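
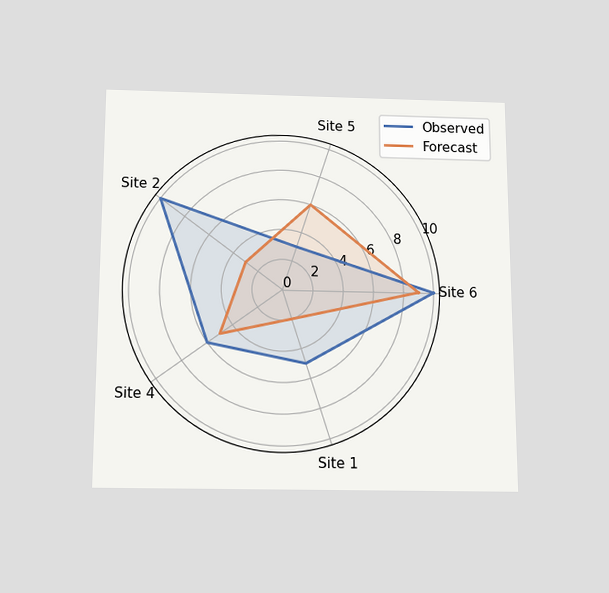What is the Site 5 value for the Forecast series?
6

The chart is viewed slightly from below. On the Site 5 axis, Forecast reaches 6.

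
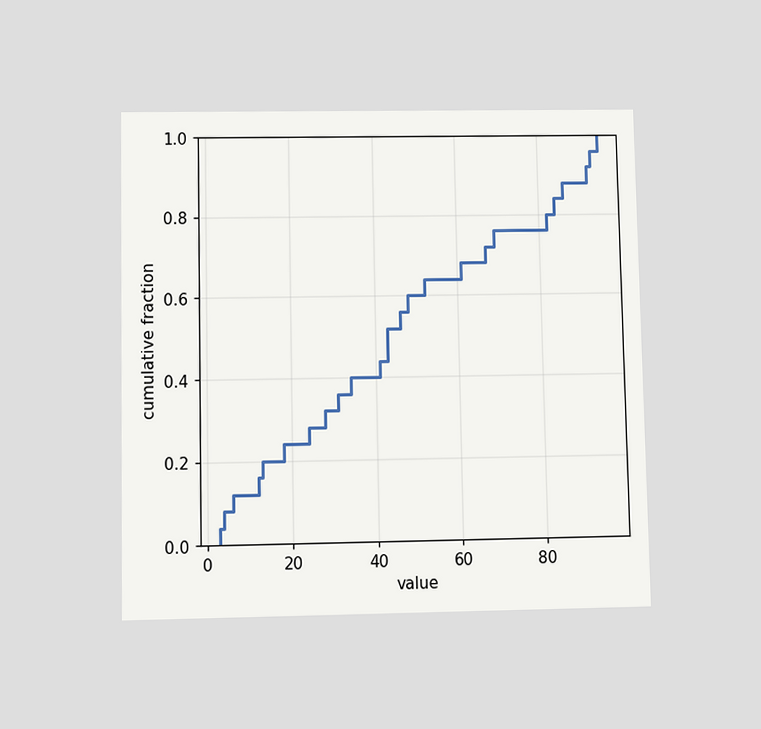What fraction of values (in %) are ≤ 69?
The chart is viewed at a slight angle. At x=69 the ECDF step is at 76%.

76%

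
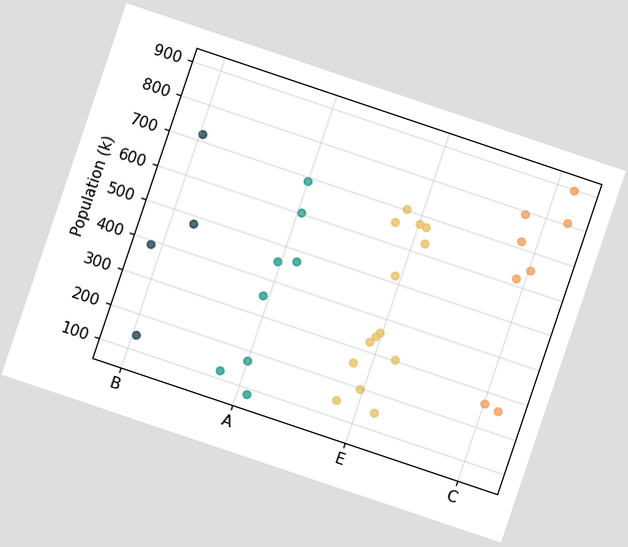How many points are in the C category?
The chart is tilted about 19° clockwise. Counting the markers in the C column gives 8.

8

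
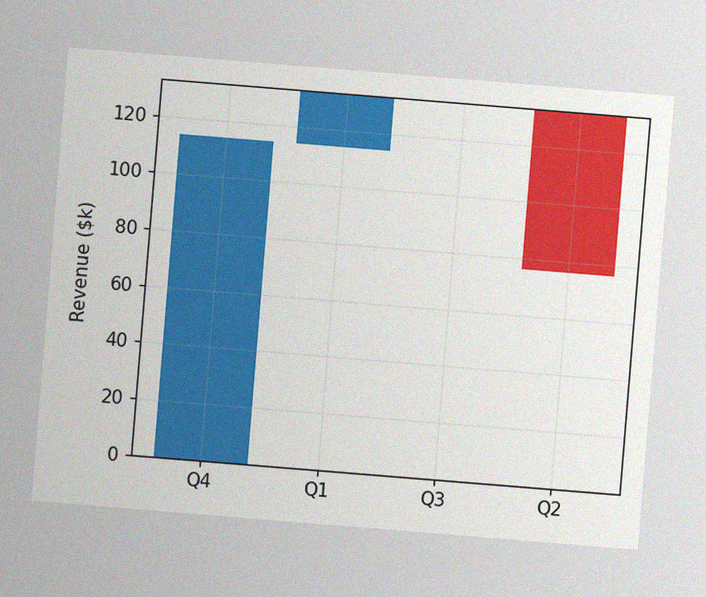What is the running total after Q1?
The chart is tilted about 5° clockwise, with some photo noise. After Q1 the running total reaches $133k.

$133k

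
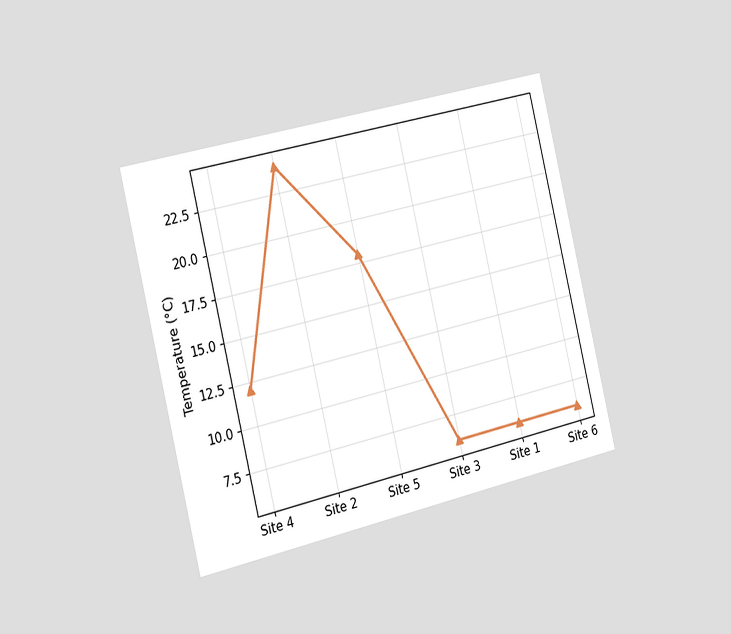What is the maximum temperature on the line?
24°C

The chart is tilted about 14° counter-clockwise and viewed slightly from the left. The highest point is at Site 2, and reading across to the y-axis gives 24°C.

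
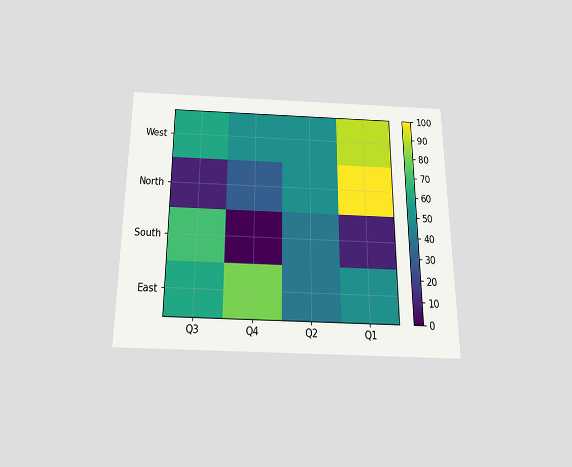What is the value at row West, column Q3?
The chart is viewed slightly from below. Matching cell (West, Q3) against the colorbar gives 60.

60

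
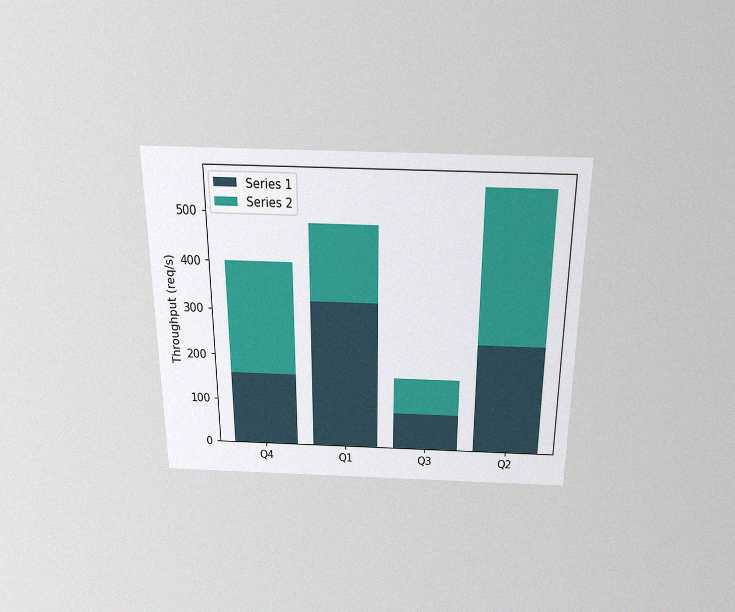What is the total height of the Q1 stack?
480req/s

The chart is viewed slightly from above, with some photo noise. The Q1 stack's top reaches 480req/s on the y-axis.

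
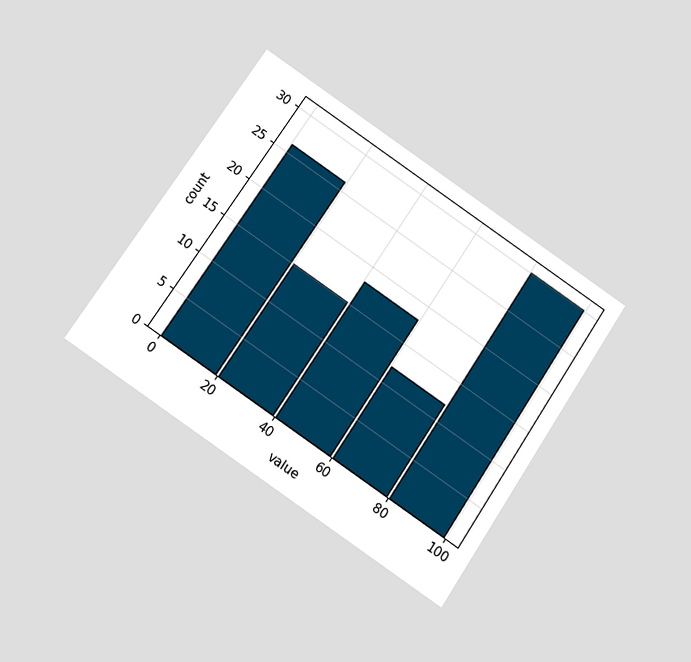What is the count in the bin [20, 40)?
The chart is tilted about 34° clockwise and viewed slightly from below. The [20, 40) bin has height 15.

15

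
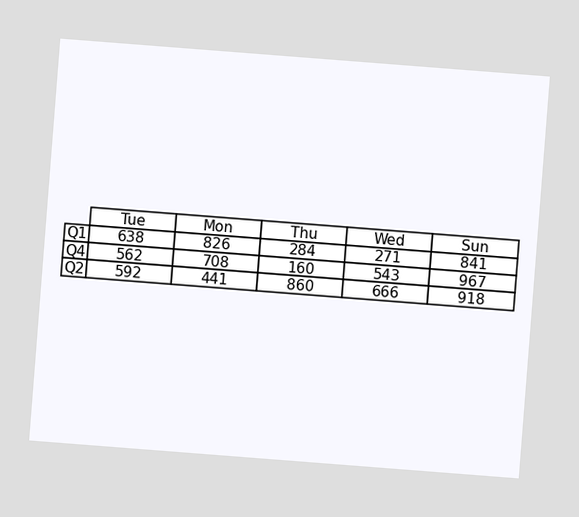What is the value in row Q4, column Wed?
543

The chart is tilted about 4° clockwise. The (Q4, Wed) cell reads 543.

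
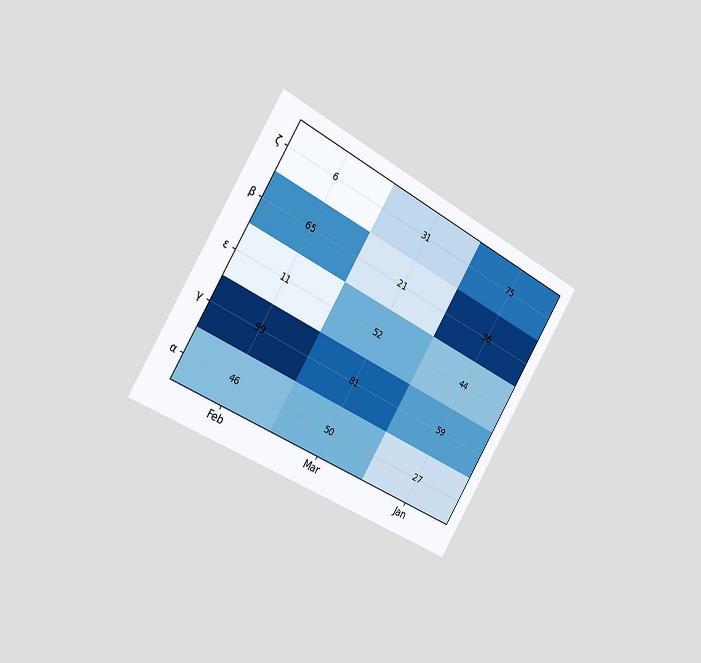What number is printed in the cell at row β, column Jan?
96

The chart is tilted about 32° clockwise and viewed slightly from the left. The (β, Jan) cell reads 96.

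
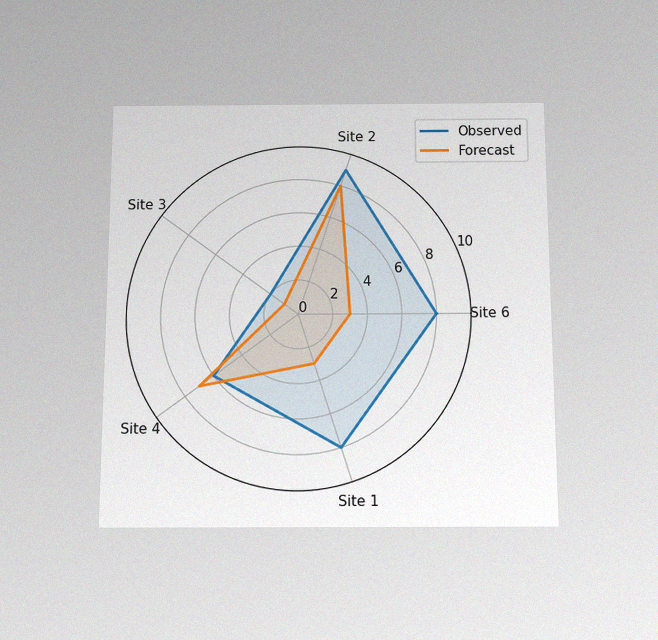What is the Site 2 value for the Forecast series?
8

The chart is viewed slightly from below, with some photo noise. On the Site 2 axis, Forecast reaches 8.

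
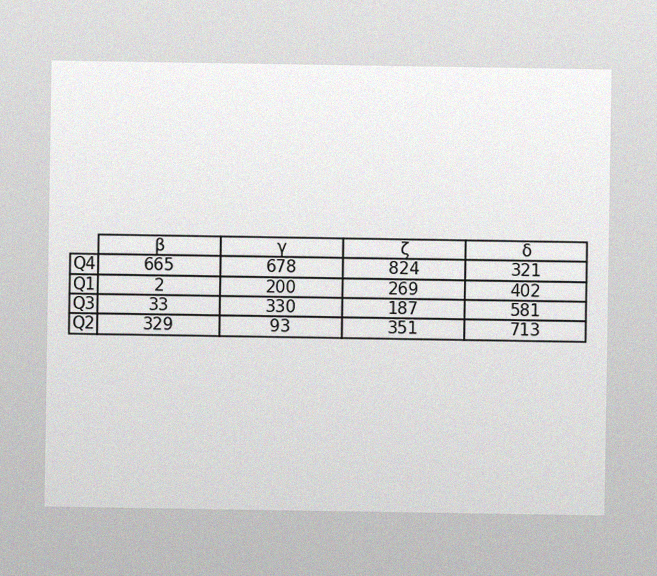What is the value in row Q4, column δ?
The image has some photo noise and uneven lighting. The (Q4, δ) cell reads 321.

321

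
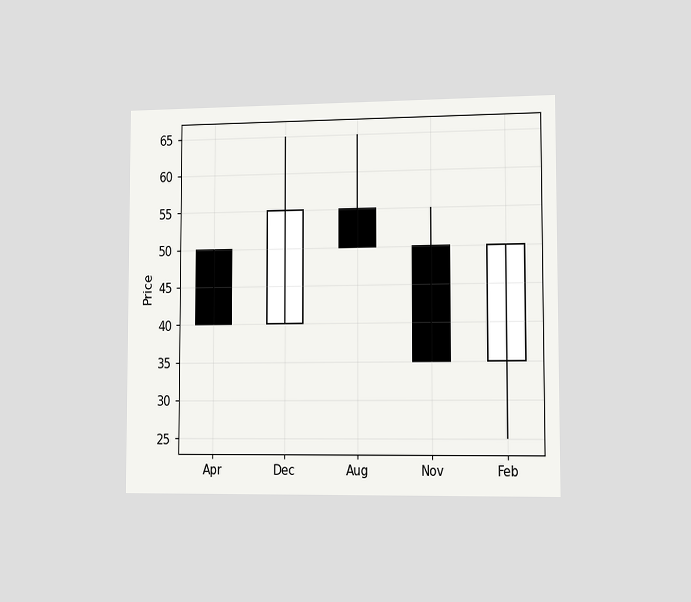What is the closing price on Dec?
The chart is viewed slightly from the right. The Dec candle closes at 55.

55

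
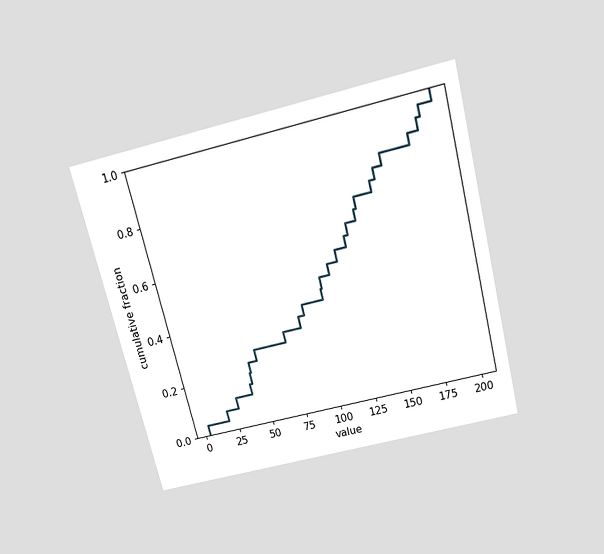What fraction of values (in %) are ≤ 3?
The chart is tilted about 14° counter-clockwise and viewed slightly from above. At x=3 the ECDF step is at 4%.

4%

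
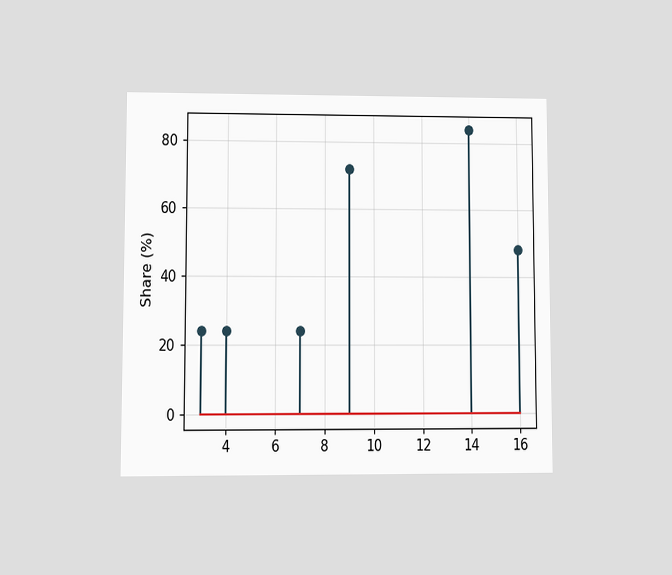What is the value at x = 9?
72%

The chart is viewed at a slight angle. The stem at x=9 reaches 72%.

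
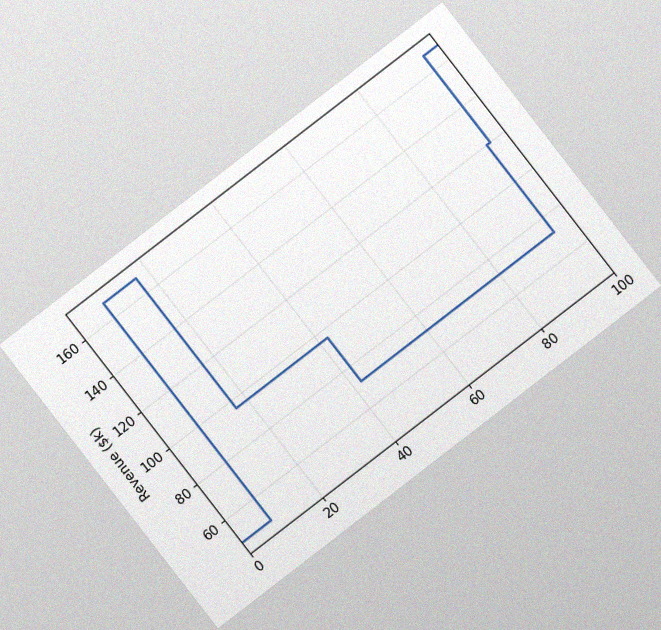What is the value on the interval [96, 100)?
$168k

The chart is tilted about 38° counter-clockwise, with some photo noise. On [96, 100) the step sits at $168k.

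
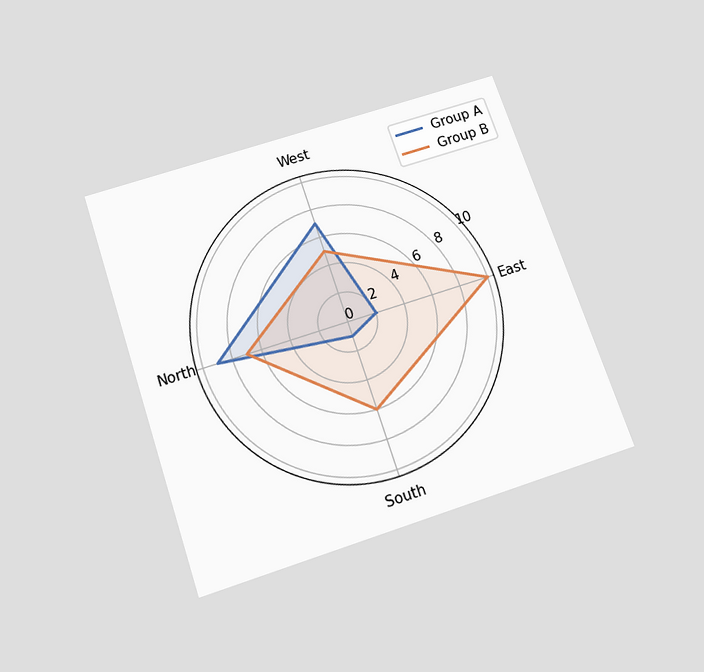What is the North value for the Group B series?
7

The chart is tilted about 19° counter-clockwise and viewed slightly from below. On the North axis, Group B reaches 7.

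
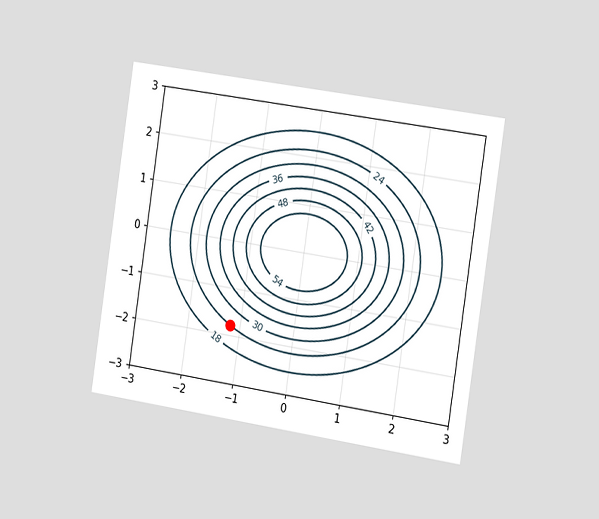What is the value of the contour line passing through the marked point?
24

The chart is tilted about 9° clockwise and viewed slightly from the right. The marked point sits on the contour labelled 24.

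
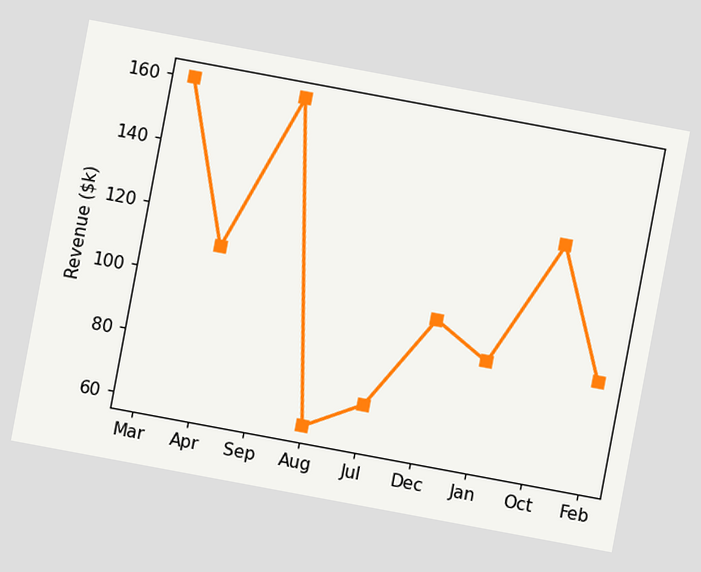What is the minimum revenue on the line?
The chart is tilted about 11° clockwise. The lowest point is at Aug, and reading across to the y-axis gives $60k.

$60k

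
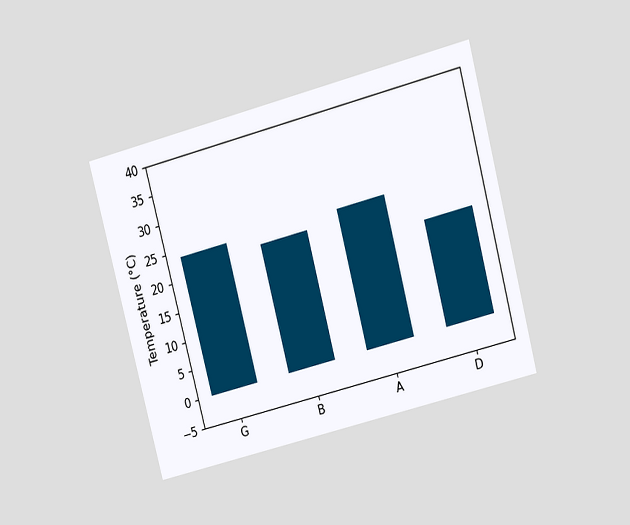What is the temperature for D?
The chart is tilted about 15° counter-clockwise and viewed at a slight angle. Reading along the chart's y-axis, the D bar reaches 18°C.

18°C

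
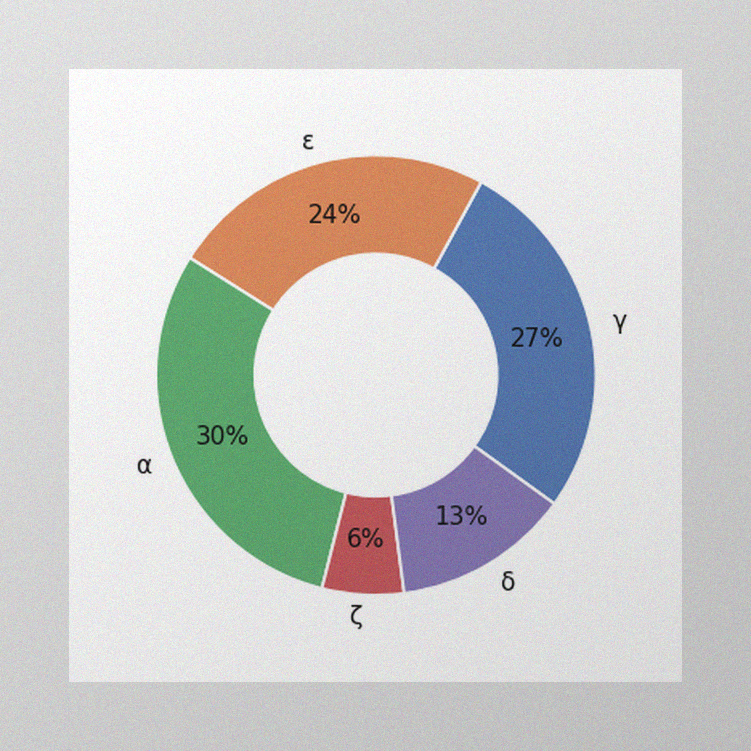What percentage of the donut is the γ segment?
The image has some photo noise and uneven lighting. The γ segment takes up 27% of the ring.

27%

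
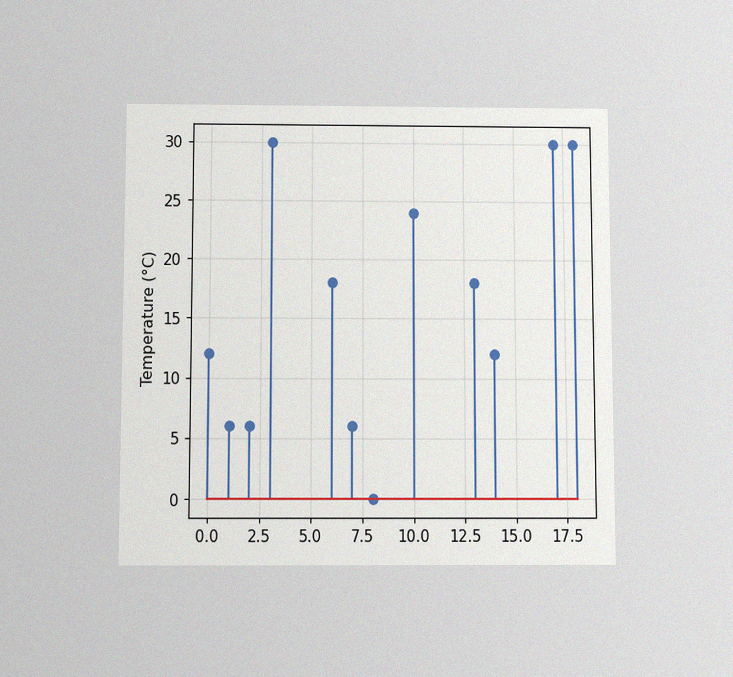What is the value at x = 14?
12°C

The chart is viewed slightly from below, with some photo noise. The stem at x=14 reaches 12°C.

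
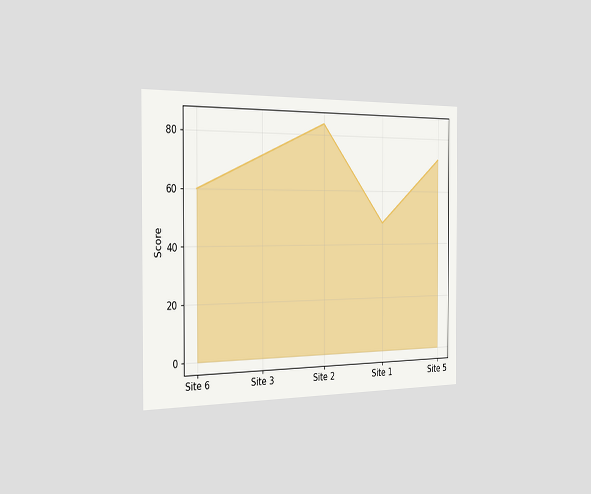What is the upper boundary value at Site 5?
72

The chart is viewed slightly from the left. At Site 5 the upper boundary is at 72.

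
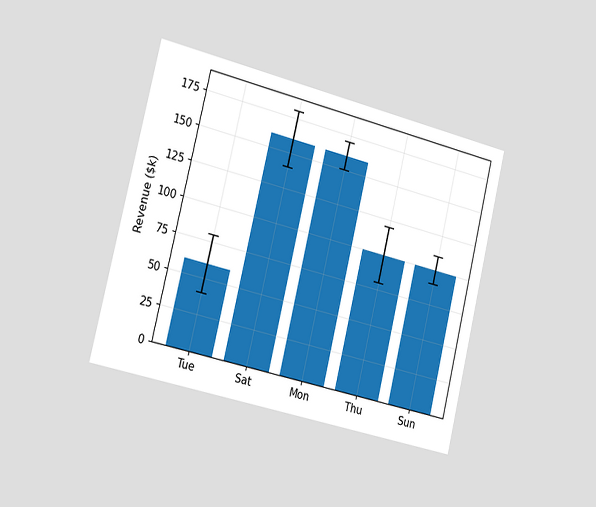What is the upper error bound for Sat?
$180k

The chart is tilted about 14° clockwise and viewed slightly from the left. The Sat bar's upper whisker reaches $180k.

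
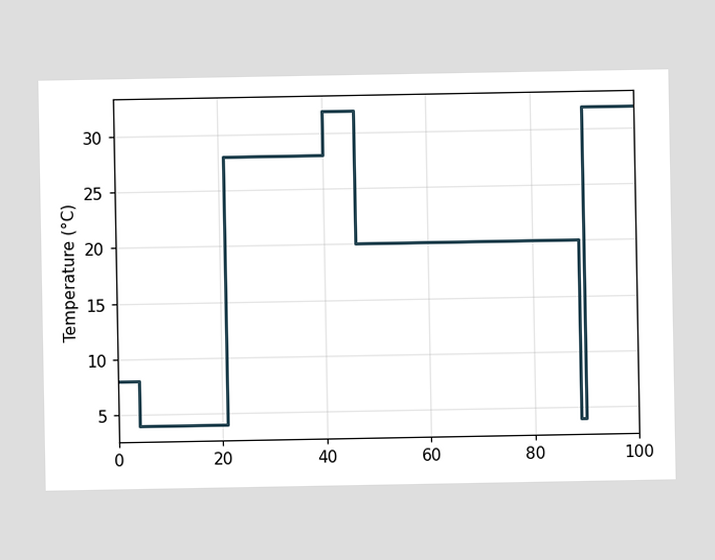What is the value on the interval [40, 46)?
On [40, 46) the step sits at 32°C.

32°C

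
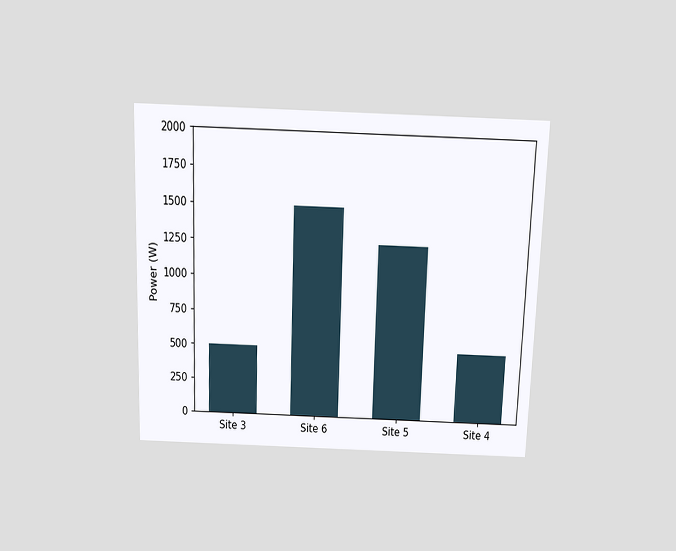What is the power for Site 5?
The chart is viewed slightly from above. Reading along the chart's y-axis, the Site 5 bar reaches 1250W.

1250W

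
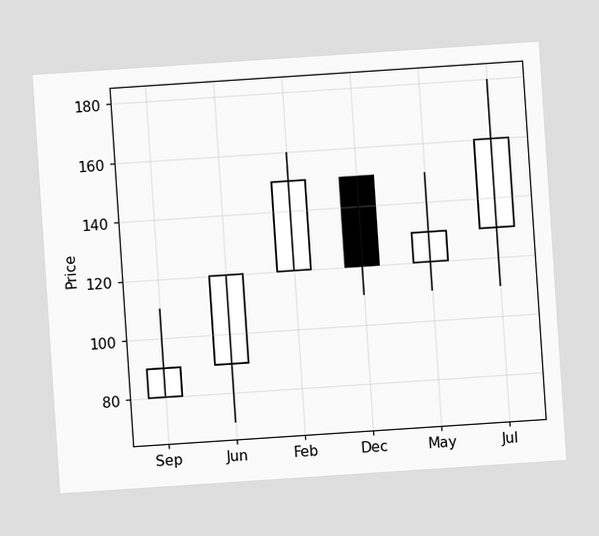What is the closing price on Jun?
The chart is tilted about 4° counter-clockwise. The Jun candle closes at 120.

120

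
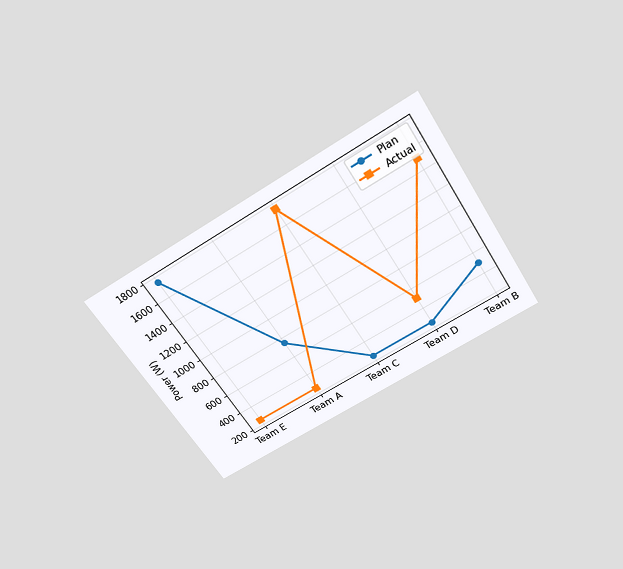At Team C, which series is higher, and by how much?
Actual, by 1500W

The chart is tilted about 32° counter-clockwise and viewed slightly from above. At Team C, Actual sits above the other line by 1500W.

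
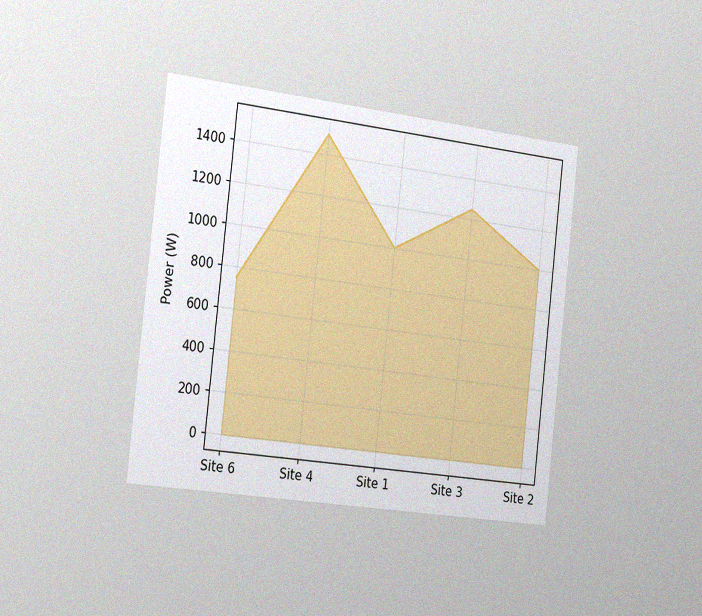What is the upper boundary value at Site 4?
1500W

The chart is tilted about 6° clockwise and viewed slightly from the left, with some photo noise. At Site 4 the upper boundary is at 1500W.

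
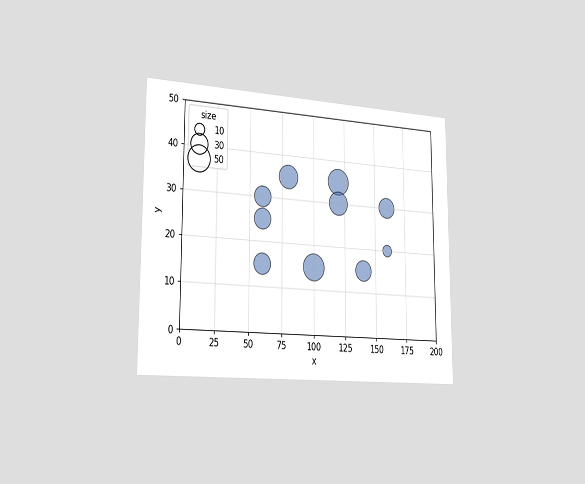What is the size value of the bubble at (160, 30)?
The chart is viewed slightly from the left. Matching the bubble at (160, 30) against the size legend gives 30.

30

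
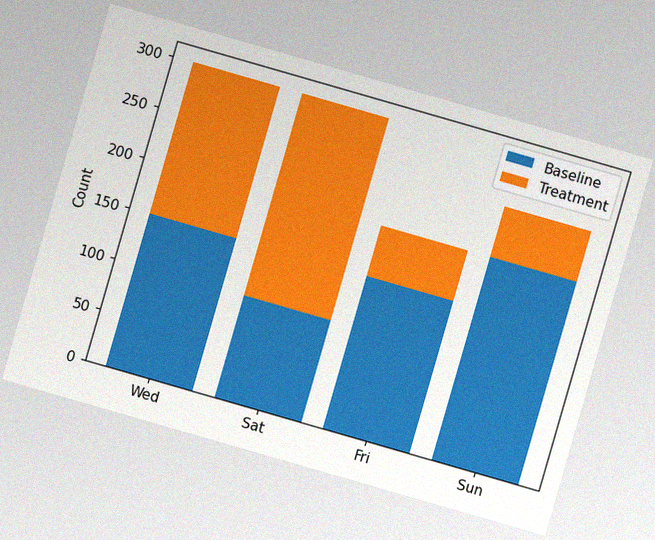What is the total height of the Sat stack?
The chart is tilted about 16° clockwise, with some photo noise. The Sat stack's top reaches 300 on the y-axis.

300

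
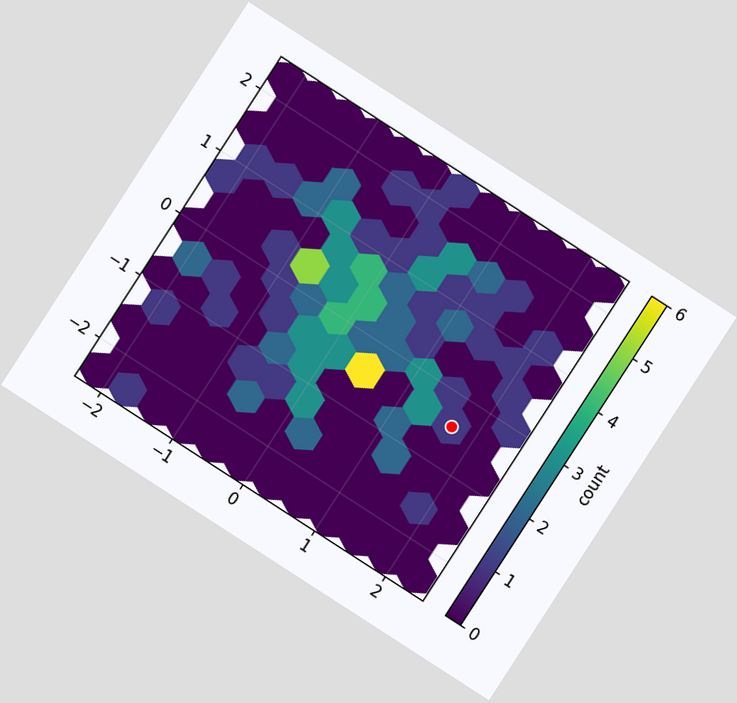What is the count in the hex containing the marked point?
The chart is tilted about 33° clockwise. The marked hex reads 1 on the colorbar.

1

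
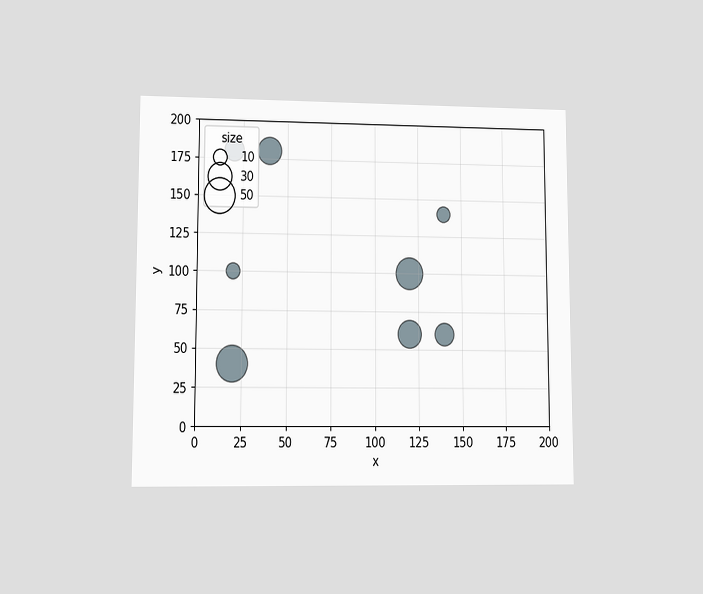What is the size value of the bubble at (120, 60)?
30

The chart is viewed at a slight angle. Matching the bubble at (120, 60) against the size legend gives 30.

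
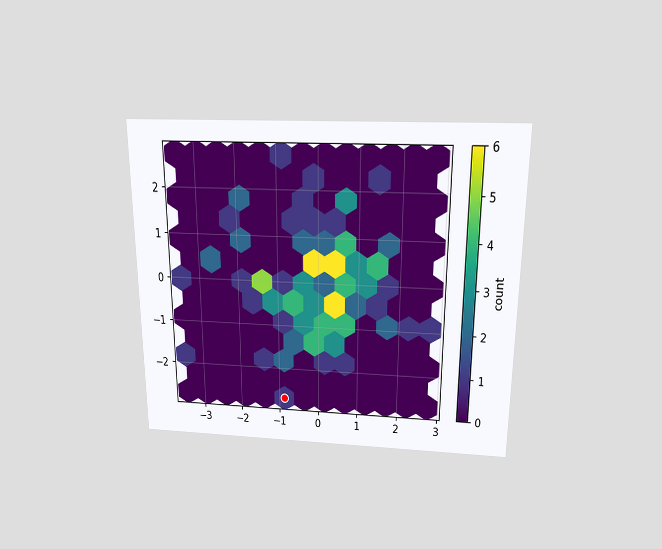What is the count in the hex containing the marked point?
The chart is viewed slightly from above. The marked hex reads 1 on the colorbar.

1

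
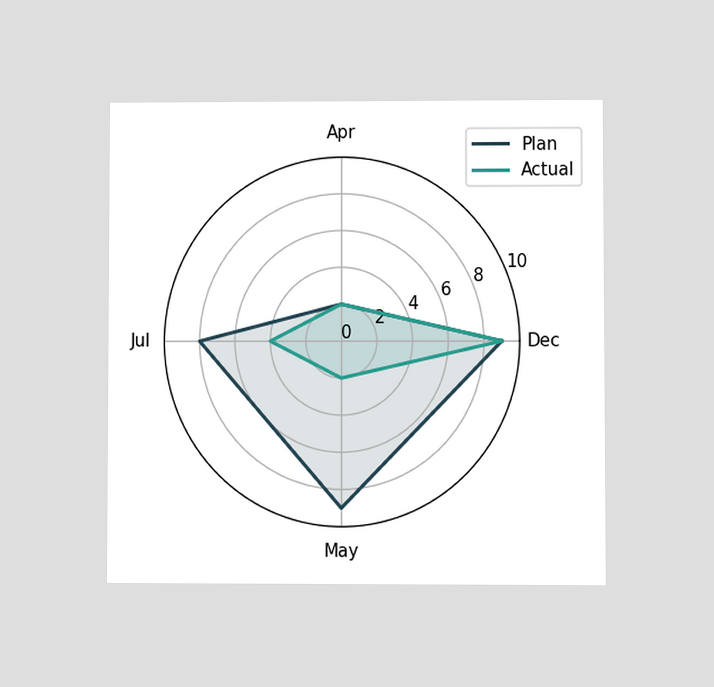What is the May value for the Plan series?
9

The chart is viewed at a slight angle. On the May axis, Plan reaches 9.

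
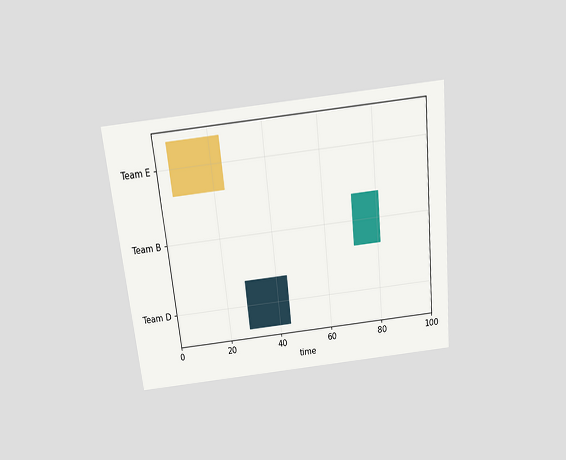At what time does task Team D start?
The chart is tilted about 6° counter-clockwise and viewed slightly from above. The Team D bar begins at t=28.

28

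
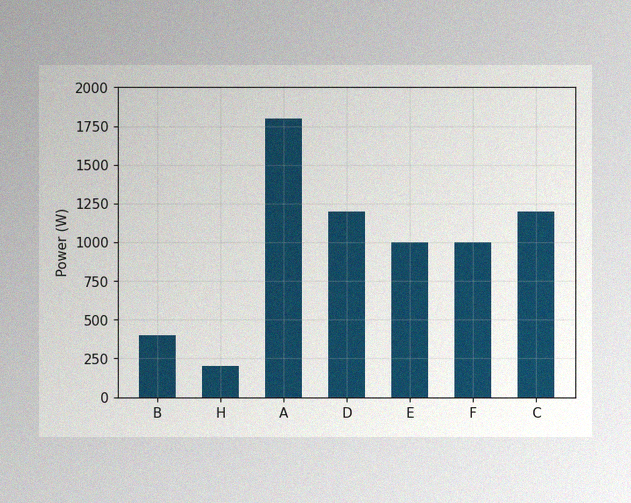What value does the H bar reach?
The image has some photo noise and uneven lighting. Reading along the chart's y-axis, the H bar reaches 200W.

200W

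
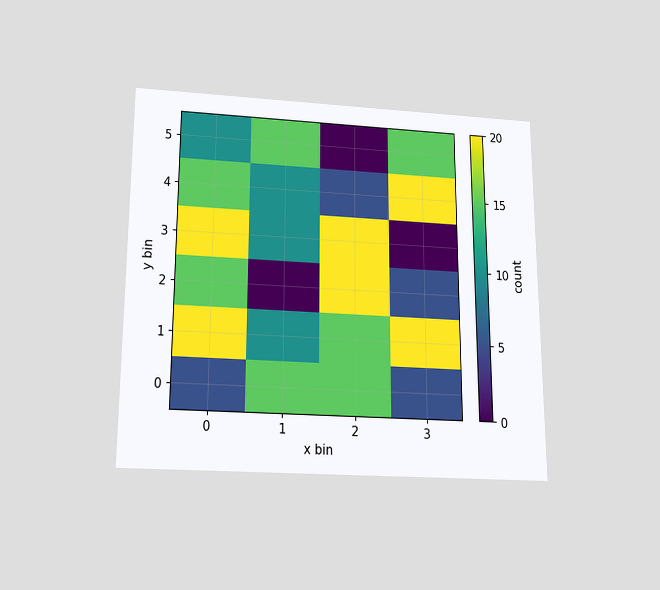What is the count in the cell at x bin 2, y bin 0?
The chart is viewed slightly from below. Matching the cell (2, 0) against the colorbar gives 15.

15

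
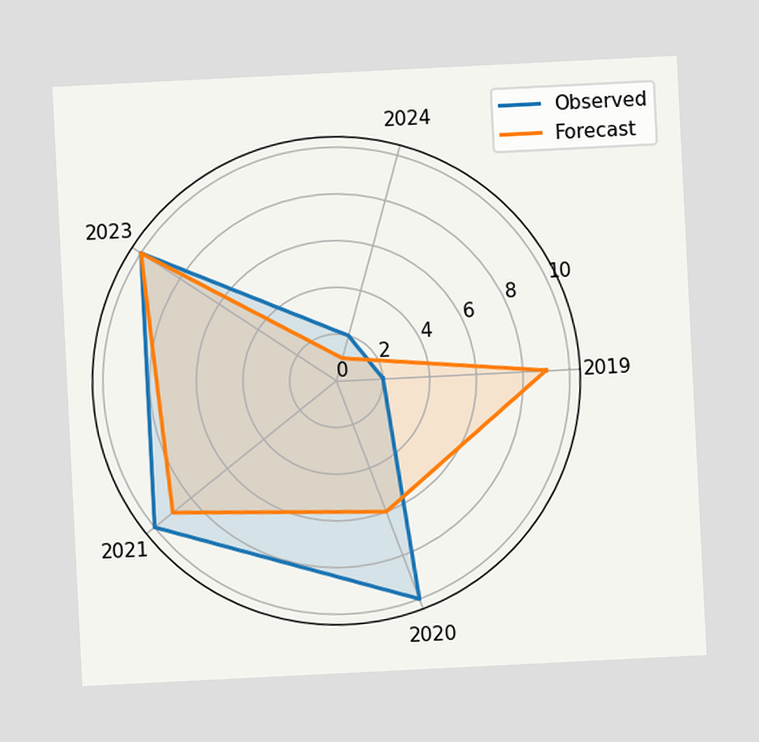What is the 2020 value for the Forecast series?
6

The chart is tilted about 3° counter-clockwise. On the 2020 axis, Forecast reaches 6.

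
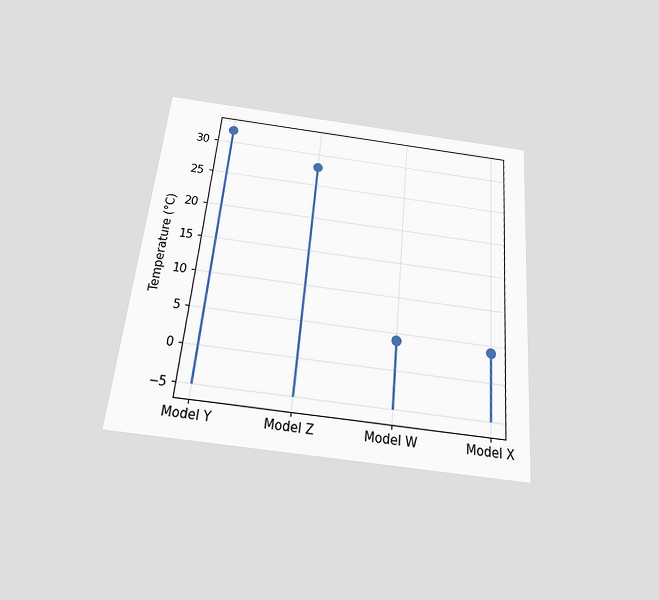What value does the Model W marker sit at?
The chart is tilted about 5° clockwise and viewed slightly from below. The Model W marker sits at 4°C.

4°C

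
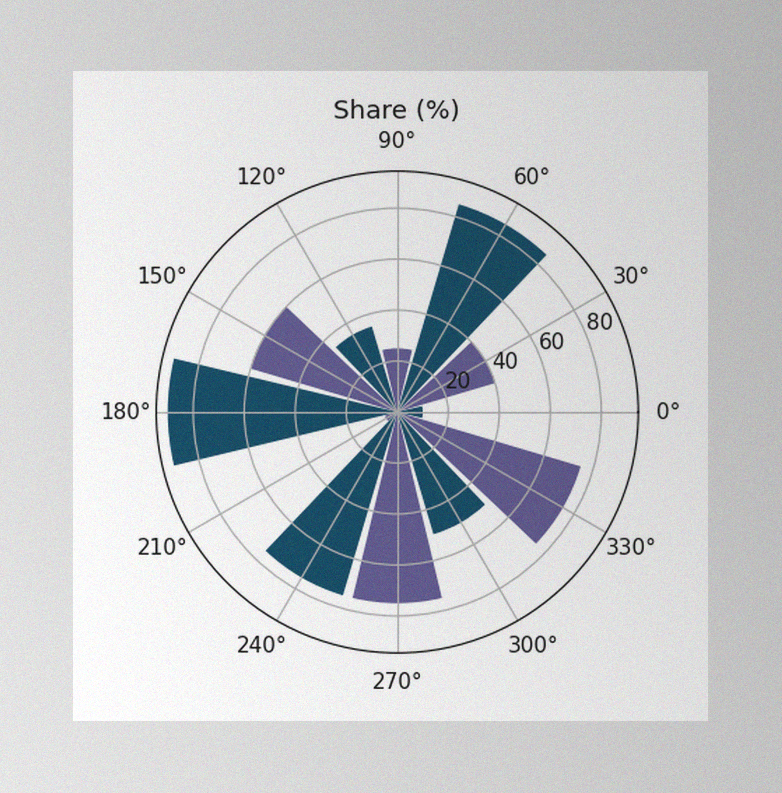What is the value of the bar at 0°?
The image has some photo noise and uneven lighting. The bar at 0° reaches 10% on the radial axis.

10%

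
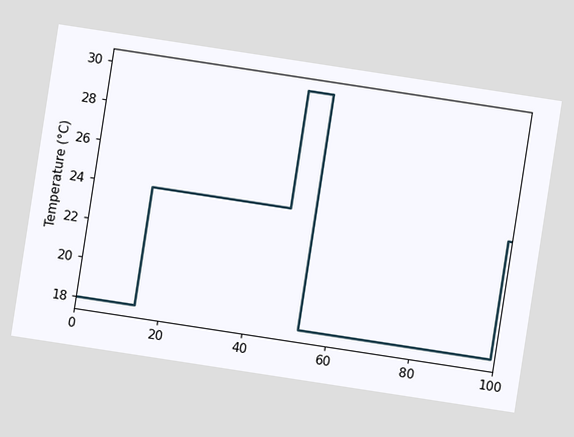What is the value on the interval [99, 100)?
The chart is tilted about 9° clockwise. On [99, 100) the step sits at 24°C.

24°C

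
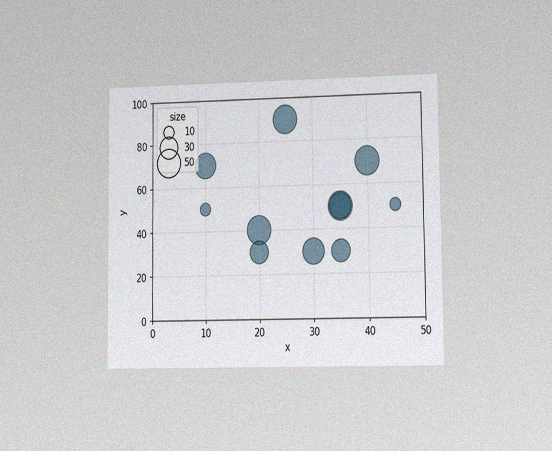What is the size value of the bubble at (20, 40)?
The chart is viewed at a slight angle, with some photo noise. Matching the bubble at (20, 40) against the size legend gives 50.

50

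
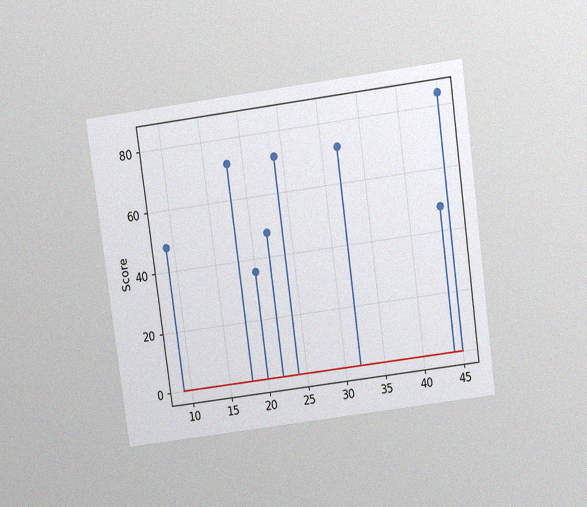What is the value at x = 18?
72

The chart is tilted about 8° counter-clockwise and viewed slightly from above, with some photo noise. The stem at x=18 reaches 72.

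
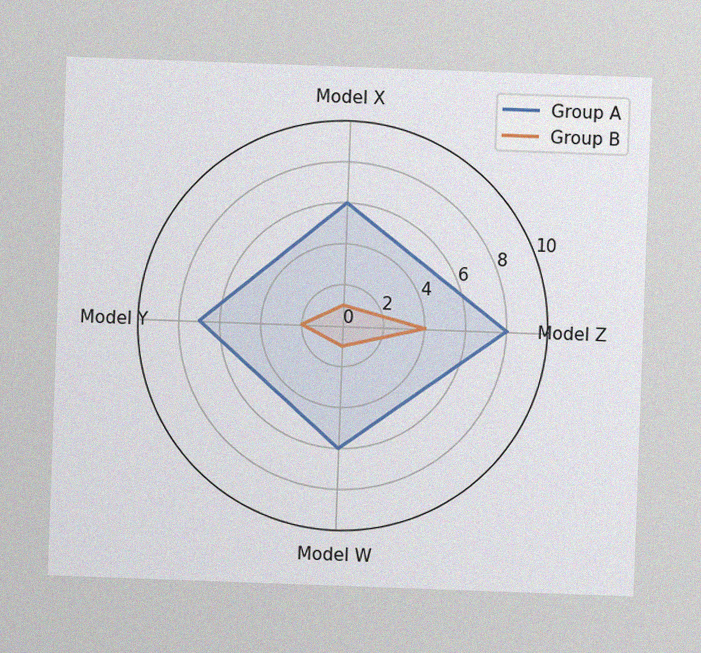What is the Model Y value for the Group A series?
7

The chart is tilted about 2° clockwise, with some photo noise. On the Model Y axis, Group A reaches 7.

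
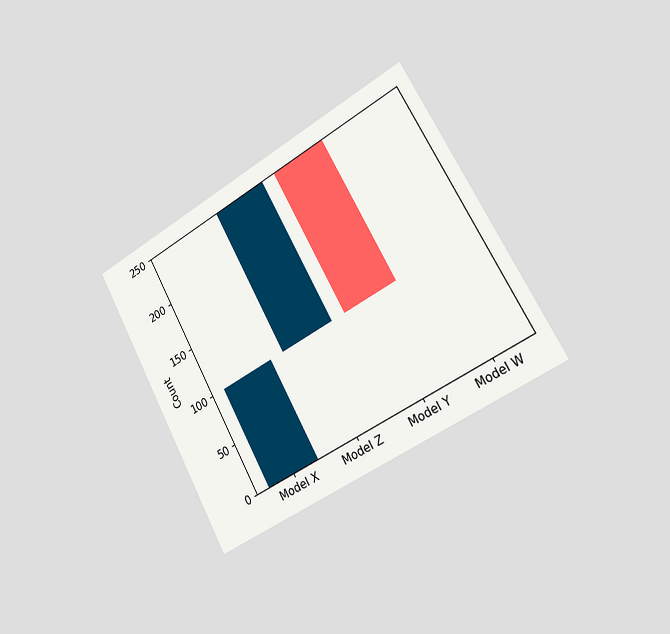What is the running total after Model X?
The chart is tilted about 29° counter-clockwise and viewed slightly from the right. After Model X the running total reaches 100.

100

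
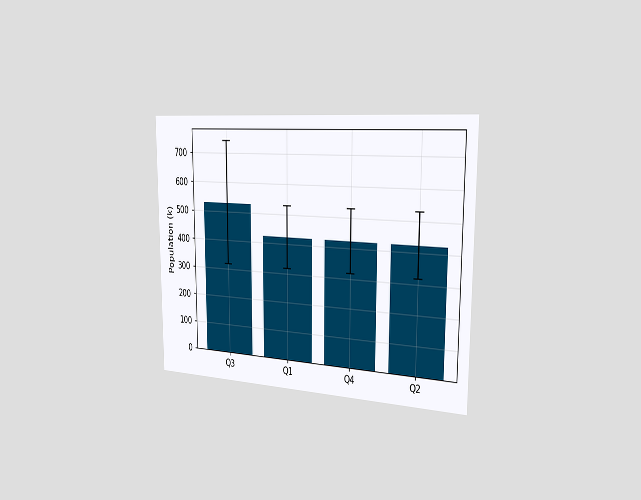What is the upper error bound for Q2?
530k

The chart is viewed slightly from the right. The Q2 bar's upper whisker reaches 530k.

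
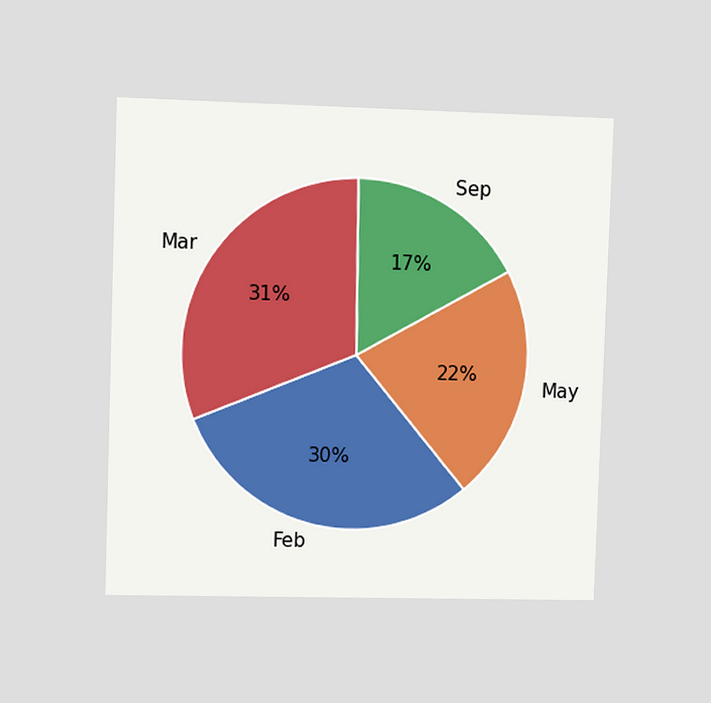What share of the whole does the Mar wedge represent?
31%

The chart is viewed slightly from the left. The Mar slice takes up 31% of the pie.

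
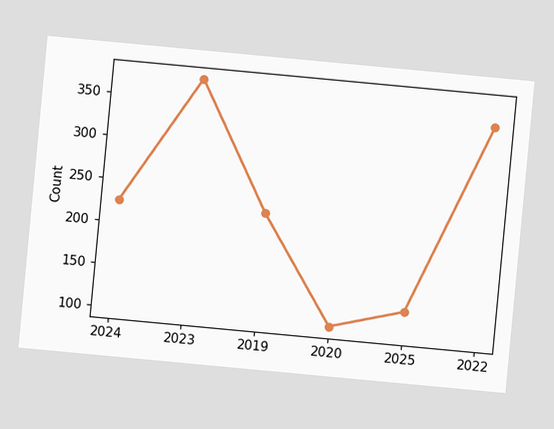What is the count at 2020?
100

The chart is tilted about 5° clockwise. At 2020, the line is at 100.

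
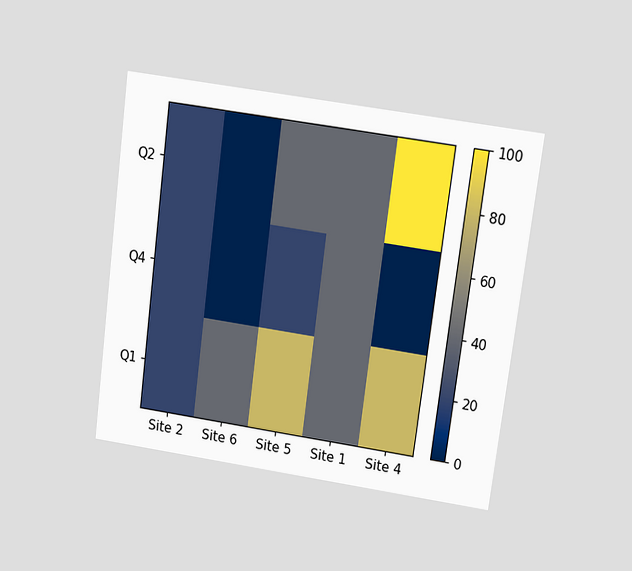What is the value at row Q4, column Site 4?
The chart is tilted about 7° clockwise and viewed slightly from above. Matching cell (Q4, Site 4) against the colorbar gives 0.

0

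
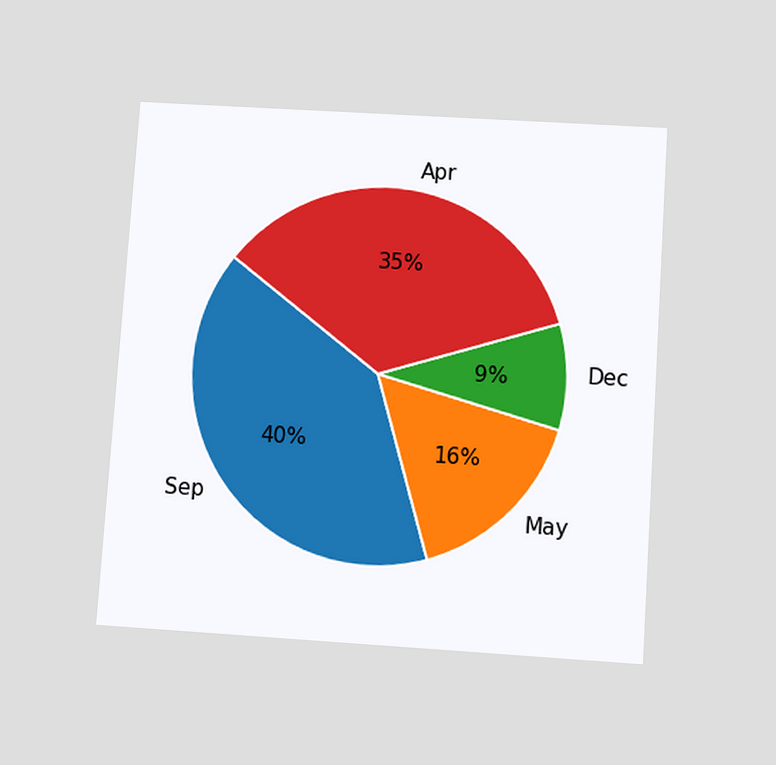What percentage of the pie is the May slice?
The chart is tilted about 4° clockwise and viewed slightly from below. The May slice takes up 16% of the pie.

16%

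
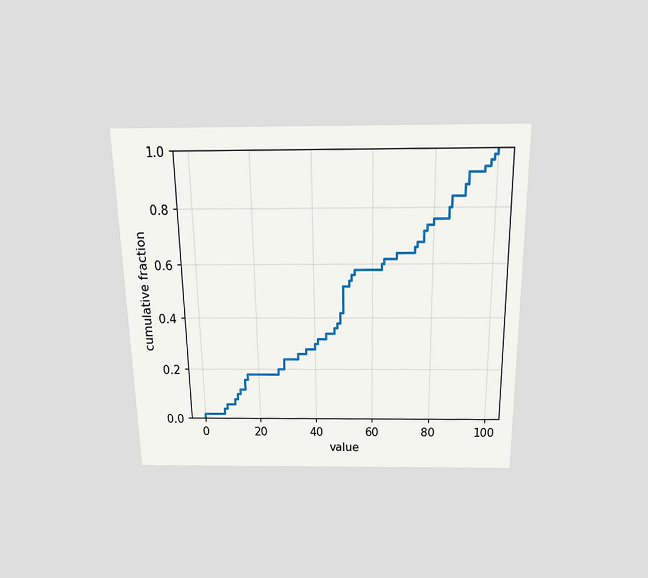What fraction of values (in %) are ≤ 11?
8%

The chart is viewed slightly from above. At x=11 the ECDF step is at 8%.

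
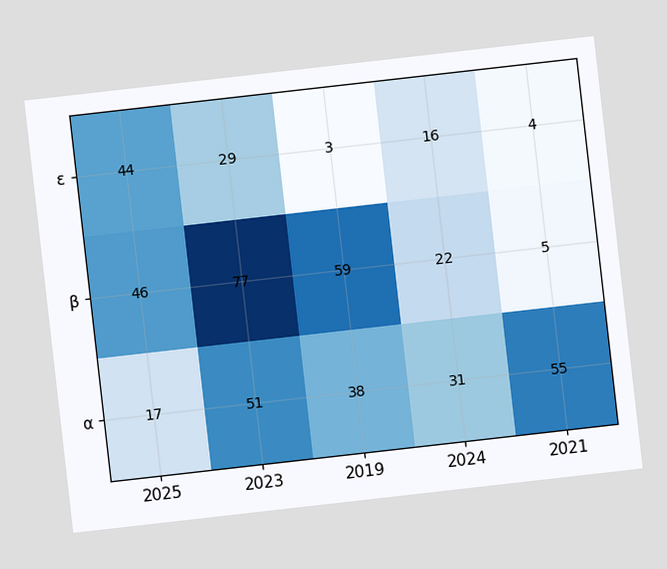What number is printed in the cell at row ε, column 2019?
The chart is tilted about 6° counter-clockwise. The (ε, 2019) cell reads 3.

3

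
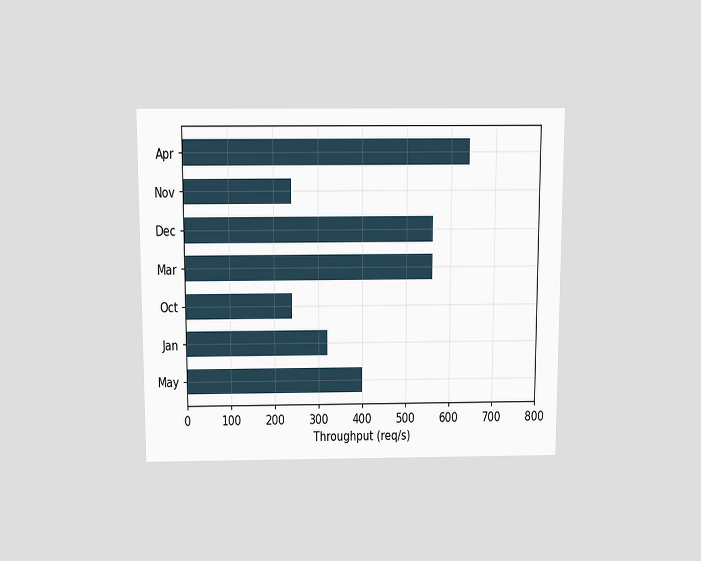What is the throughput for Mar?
560req/s

The chart is viewed slightly from above. Reading along the chart's x-axis, the Mar bar reaches 560req/s.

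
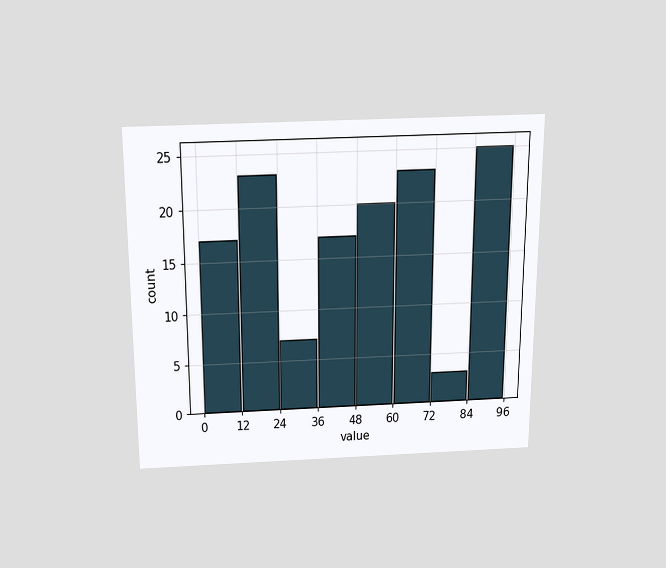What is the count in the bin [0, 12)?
The chart is viewed slightly from above. The [0, 12) bin has height 17.

17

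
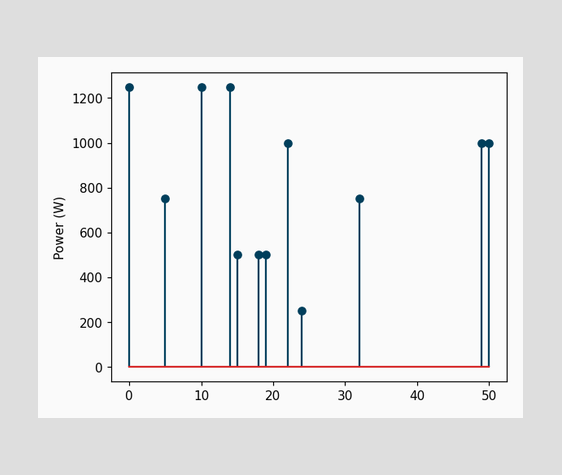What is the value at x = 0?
1250W

The stem at x=0 reaches 1250W.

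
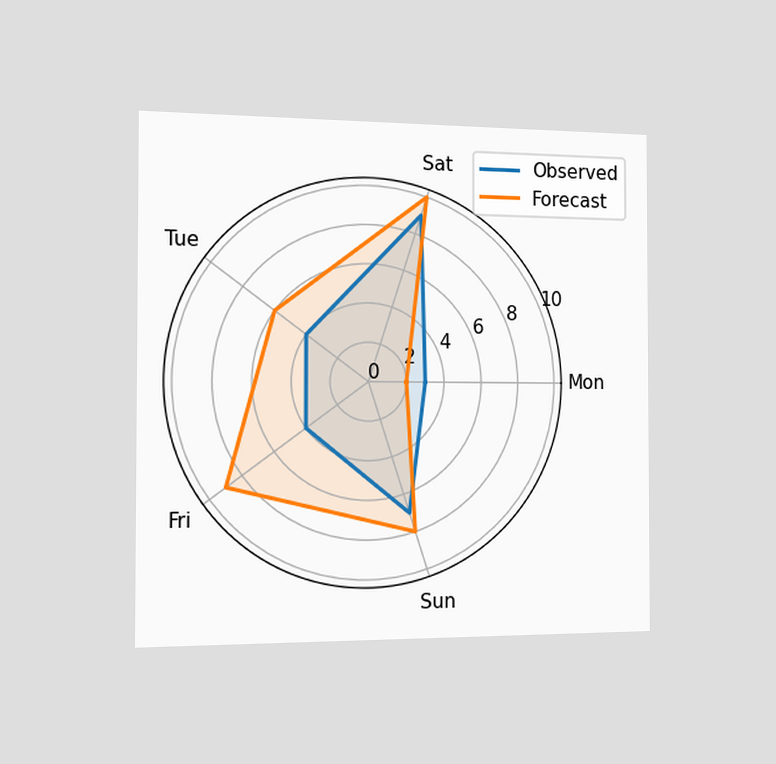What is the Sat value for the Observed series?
The chart is viewed slightly from the left. On the Sat axis, Observed reaches 9.

9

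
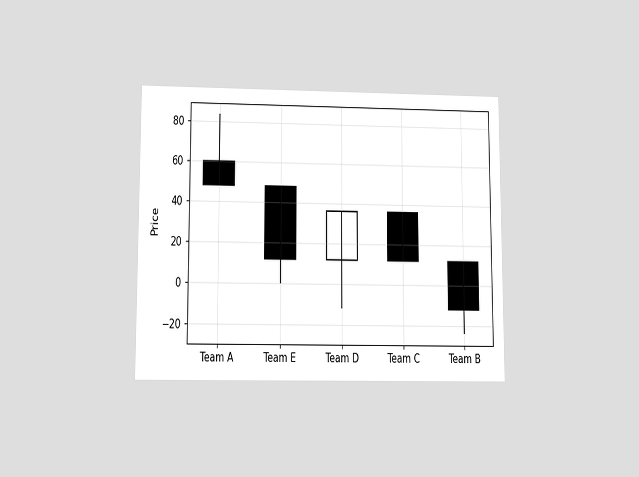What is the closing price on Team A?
48

The chart is viewed slightly from below. The Team A candle closes at 48.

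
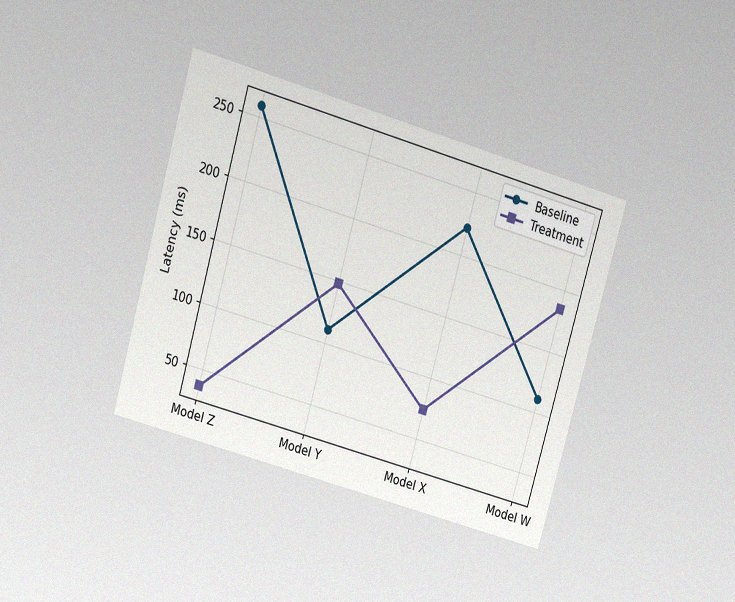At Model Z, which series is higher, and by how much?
The chart is tilted about 16° clockwise and viewed slightly from above, with some photo noise. At Model Z, Baseline sits above the other line by 222ms.

Baseline, by 222ms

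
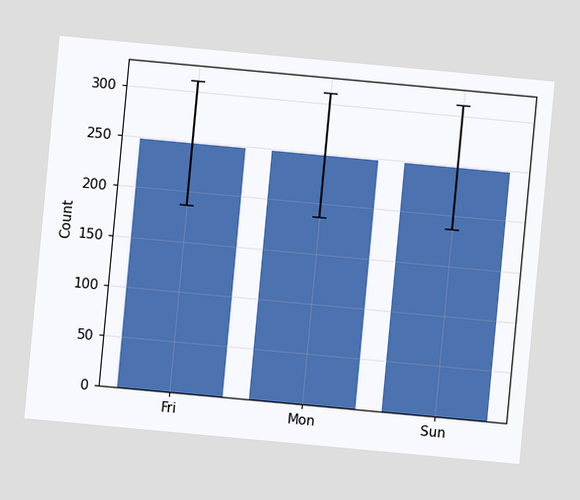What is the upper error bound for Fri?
310

The chart is tilted about 5° clockwise. The Fri bar's upper whisker reaches 310.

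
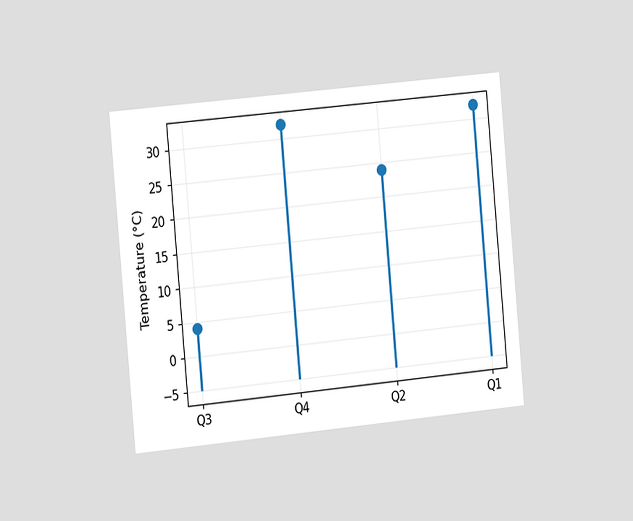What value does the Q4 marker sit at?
The chart is tilted about 5° counter-clockwise and viewed slightly from the left. The Q4 marker sits at 32°C.

32°C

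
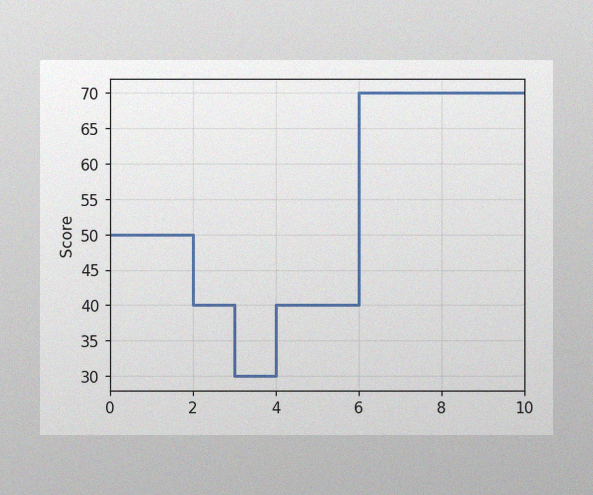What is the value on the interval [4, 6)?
The image has some photo noise and uneven lighting. On [4, 6) the step sits at 40.

40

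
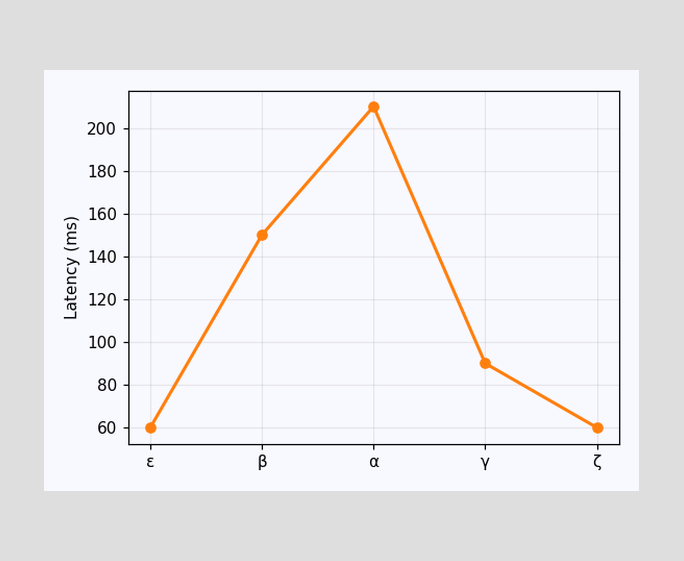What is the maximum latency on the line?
210ms

The highest point is at α, and reading across to the y-axis gives 210ms.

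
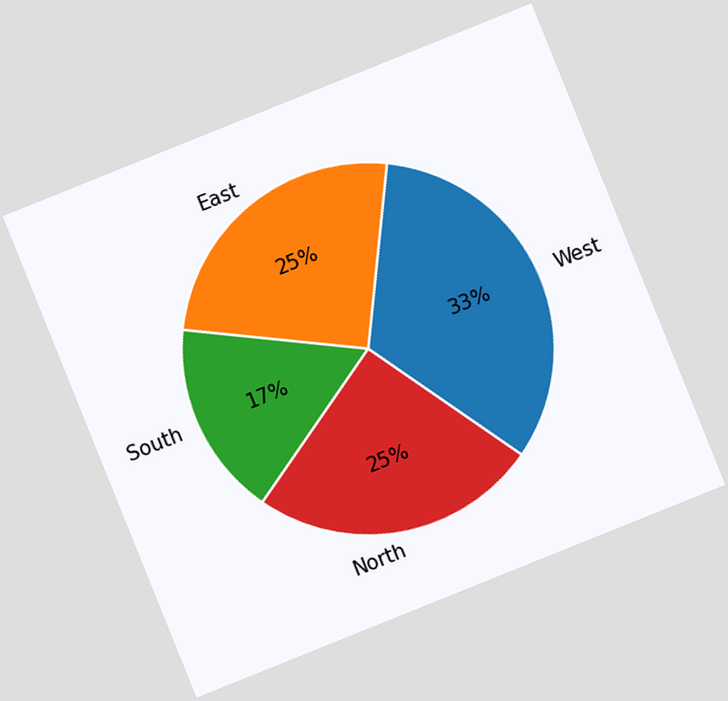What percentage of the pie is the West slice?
The chart is tilted about 22° counter-clockwise. The West slice takes up 33% of the pie.

33%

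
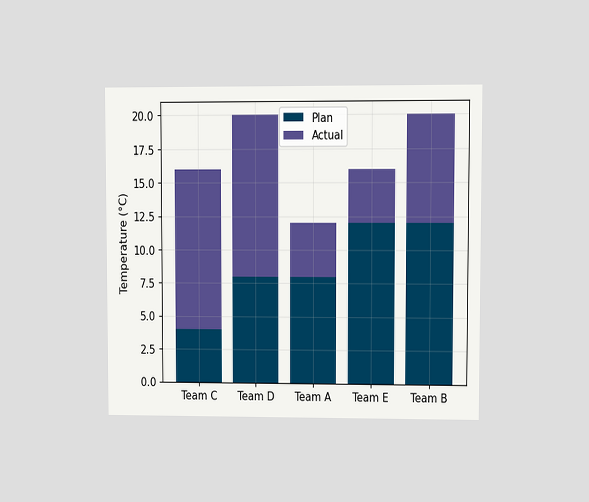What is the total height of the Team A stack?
The chart is viewed at a slight angle. The Team A stack's top reaches 12°C on the y-axis.

12°C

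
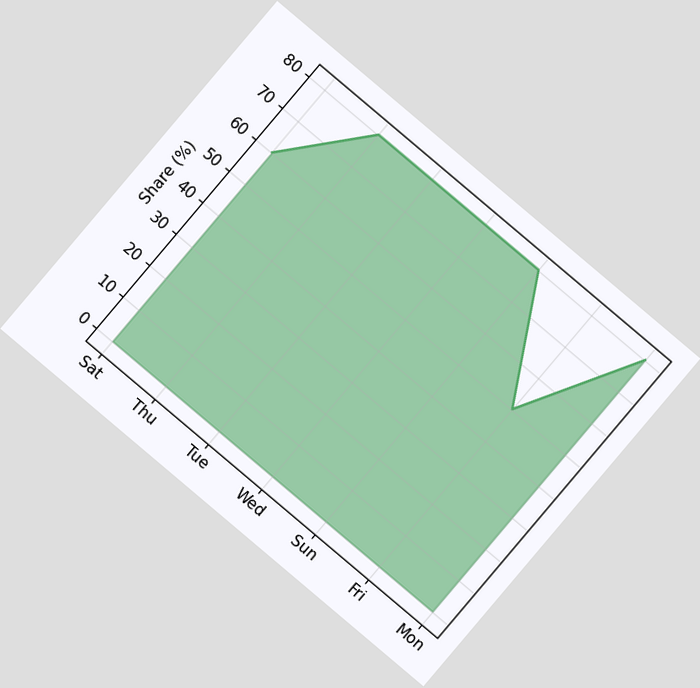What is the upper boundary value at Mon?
The chart is tilted about 40° clockwise. At Mon the upper boundary is at 80%.

80%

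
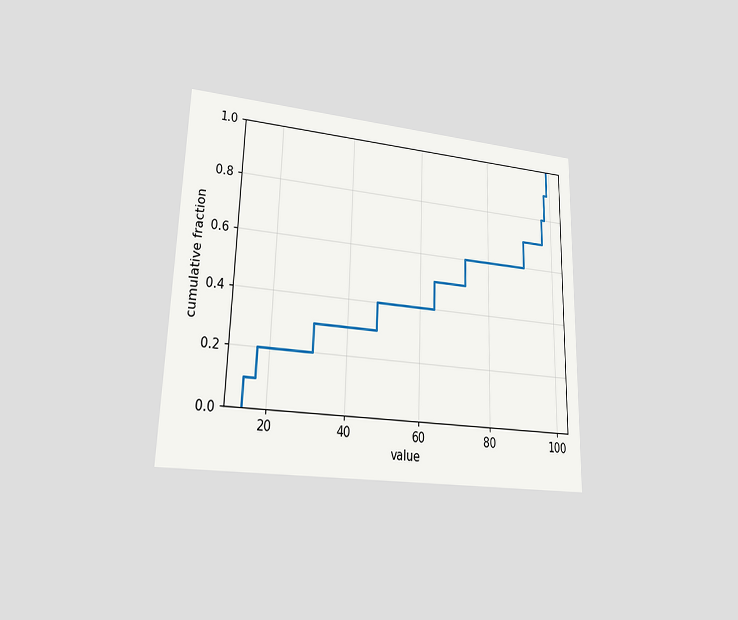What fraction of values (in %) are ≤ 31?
30%

The chart is viewed at a slight angle. At x=31 the ECDF step is at 30%.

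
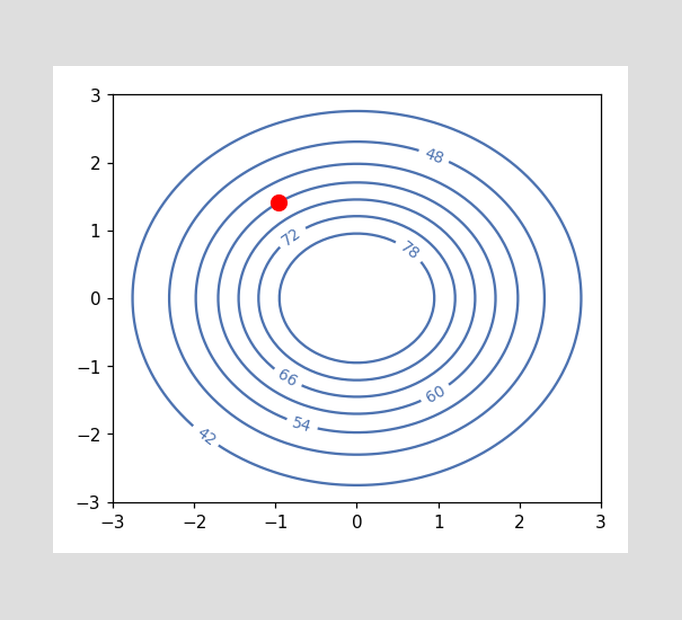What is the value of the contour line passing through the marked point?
60

The marked point sits on the contour labelled 60.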